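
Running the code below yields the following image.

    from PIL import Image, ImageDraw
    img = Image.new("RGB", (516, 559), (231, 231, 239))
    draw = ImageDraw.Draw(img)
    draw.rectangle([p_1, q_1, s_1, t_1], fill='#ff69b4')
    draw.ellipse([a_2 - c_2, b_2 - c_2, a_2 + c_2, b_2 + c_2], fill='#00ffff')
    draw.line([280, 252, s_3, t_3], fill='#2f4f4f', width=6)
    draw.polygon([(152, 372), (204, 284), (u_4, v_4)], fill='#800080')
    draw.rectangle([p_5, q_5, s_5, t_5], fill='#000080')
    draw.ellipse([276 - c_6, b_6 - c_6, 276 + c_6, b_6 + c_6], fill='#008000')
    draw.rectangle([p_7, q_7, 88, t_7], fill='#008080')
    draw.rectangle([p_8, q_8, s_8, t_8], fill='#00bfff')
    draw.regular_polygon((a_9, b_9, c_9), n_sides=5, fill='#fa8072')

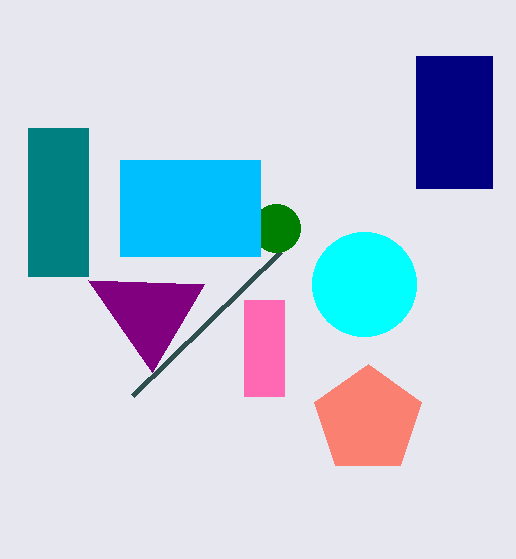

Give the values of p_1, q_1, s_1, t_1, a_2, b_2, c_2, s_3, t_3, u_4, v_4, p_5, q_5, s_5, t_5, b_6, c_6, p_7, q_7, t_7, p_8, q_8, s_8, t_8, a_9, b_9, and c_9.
p_1 = 244, q_1 = 300, s_1 = 284, t_1 = 396, a_2 = 364, b_2 = 284, c_2 = 52, s_3 = 132, t_3 = 396, u_4 = 88, v_4 = 280, p_5 = 416, q_5 = 56, s_5 = 492, t_5 = 188, b_6 = 228, c_6 = 24, p_7 = 28, q_7 = 128, t_7 = 276, p_8 = 120, q_8 = 160, s_8 = 260, t_8 = 256, a_9 = 368, b_9 = 420, c_9 = 56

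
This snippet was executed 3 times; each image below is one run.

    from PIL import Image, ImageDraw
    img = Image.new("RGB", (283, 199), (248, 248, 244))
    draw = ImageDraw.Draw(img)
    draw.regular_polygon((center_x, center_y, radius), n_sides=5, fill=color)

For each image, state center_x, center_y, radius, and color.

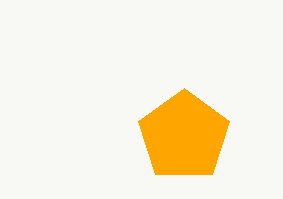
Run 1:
center_x = 184, center_y = 136, radius = 48, color = 'orange'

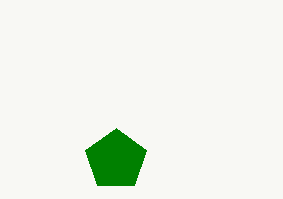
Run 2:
center_x = 116
center_y = 160
radius = 32
color = 'green'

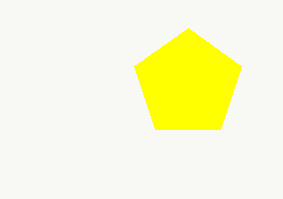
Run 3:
center_x = 188, center_y = 84, radius = 56, color = 'yellow'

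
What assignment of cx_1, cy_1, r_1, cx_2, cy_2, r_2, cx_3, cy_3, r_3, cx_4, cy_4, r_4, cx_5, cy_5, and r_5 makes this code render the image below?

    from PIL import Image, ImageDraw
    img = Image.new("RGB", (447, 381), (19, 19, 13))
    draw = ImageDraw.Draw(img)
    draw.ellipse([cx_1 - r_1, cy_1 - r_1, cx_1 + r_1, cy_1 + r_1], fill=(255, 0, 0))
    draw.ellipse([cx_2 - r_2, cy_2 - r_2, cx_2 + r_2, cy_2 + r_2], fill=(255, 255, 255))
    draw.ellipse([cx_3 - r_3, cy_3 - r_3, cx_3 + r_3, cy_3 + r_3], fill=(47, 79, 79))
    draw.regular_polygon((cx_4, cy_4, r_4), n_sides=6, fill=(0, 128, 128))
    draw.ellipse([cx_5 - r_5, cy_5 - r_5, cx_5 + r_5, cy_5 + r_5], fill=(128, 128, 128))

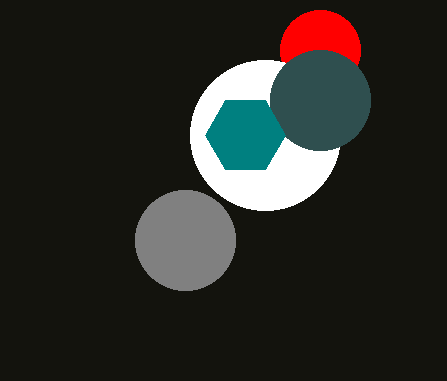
cx_1 = 320; cy_1 = 50; r_1 = 40; cx_2 = 265; cy_2 = 135; r_2 = 75; cx_3 = 320; cy_3 = 100; r_3 = 50; cx_4 = 245; cy_4 = 135; r_4 = 40; cx_5 = 185; cy_5 = 240; r_5 = 50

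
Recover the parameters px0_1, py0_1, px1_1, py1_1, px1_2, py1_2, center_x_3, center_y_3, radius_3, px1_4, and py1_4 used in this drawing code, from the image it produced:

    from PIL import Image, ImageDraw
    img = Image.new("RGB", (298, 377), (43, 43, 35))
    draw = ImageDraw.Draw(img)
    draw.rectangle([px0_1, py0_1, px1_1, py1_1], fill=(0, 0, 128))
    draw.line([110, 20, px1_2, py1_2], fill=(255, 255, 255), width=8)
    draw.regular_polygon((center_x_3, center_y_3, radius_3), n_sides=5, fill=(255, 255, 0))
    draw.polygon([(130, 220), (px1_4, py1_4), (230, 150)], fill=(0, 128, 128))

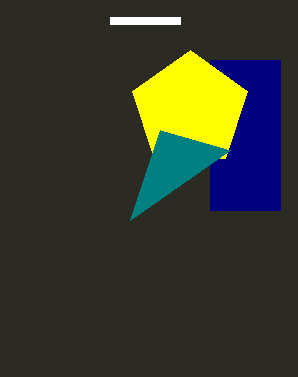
px0_1 = 210; py0_1 = 60; px1_1 = 280; py1_1 = 210; px1_2 = 180; py1_2 = 20; center_x_3 = 190; center_y_3 = 110; radius_3 = 60; px1_4 = 160; py1_4 = 130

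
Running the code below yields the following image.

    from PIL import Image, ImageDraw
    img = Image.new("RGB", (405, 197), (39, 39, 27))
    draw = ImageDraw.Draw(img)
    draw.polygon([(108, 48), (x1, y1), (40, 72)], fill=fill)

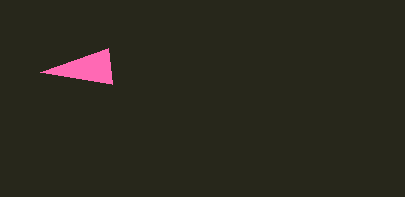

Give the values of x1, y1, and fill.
x1 = 112
y1 = 84
fill = 'hotpink'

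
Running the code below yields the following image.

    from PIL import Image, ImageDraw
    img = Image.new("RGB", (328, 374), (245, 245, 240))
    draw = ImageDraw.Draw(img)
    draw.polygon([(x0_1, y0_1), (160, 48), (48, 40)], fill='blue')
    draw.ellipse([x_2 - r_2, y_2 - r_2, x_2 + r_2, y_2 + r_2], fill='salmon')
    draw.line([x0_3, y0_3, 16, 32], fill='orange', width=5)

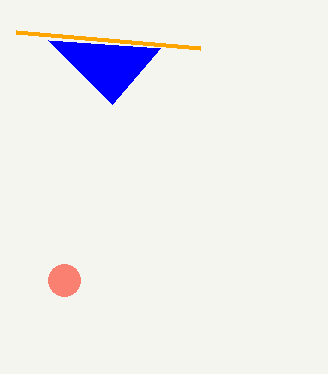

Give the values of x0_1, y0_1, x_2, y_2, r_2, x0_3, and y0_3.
x0_1 = 112, y0_1 = 104, x_2 = 64, y_2 = 280, r_2 = 16, x0_3 = 200, y0_3 = 48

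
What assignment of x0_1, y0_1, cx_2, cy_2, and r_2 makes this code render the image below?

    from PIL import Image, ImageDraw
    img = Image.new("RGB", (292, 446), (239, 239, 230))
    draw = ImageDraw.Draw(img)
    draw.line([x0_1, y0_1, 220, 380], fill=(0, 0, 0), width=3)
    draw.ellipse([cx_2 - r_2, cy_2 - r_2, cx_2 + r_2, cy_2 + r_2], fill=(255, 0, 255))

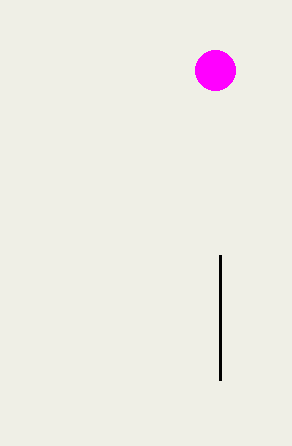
x0_1 = 220, y0_1 = 255, cx_2 = 215, cy_2 = 70, r_2 = 20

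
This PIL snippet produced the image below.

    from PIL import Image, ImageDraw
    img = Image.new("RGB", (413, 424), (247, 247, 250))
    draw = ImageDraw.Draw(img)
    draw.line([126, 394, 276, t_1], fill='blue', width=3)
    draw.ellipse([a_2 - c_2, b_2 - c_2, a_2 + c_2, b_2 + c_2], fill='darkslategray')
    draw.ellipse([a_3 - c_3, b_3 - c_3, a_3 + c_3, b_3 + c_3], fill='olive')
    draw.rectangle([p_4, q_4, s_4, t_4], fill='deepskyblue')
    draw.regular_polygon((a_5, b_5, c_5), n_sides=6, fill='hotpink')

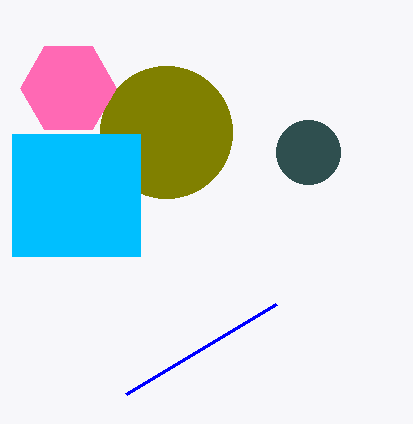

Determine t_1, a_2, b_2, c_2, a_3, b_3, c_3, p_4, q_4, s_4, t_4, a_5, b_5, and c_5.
t_1 = 304
a_2 = 308
b_2 = 152
c_2 = 32
a_3 = 166
b_3 = 132
c_3 = 66
p_4 = 12
q_4 = 134
s_4 = 140
t_4 = 256
a_5 = 68
b_5 = 88
c_5 = 48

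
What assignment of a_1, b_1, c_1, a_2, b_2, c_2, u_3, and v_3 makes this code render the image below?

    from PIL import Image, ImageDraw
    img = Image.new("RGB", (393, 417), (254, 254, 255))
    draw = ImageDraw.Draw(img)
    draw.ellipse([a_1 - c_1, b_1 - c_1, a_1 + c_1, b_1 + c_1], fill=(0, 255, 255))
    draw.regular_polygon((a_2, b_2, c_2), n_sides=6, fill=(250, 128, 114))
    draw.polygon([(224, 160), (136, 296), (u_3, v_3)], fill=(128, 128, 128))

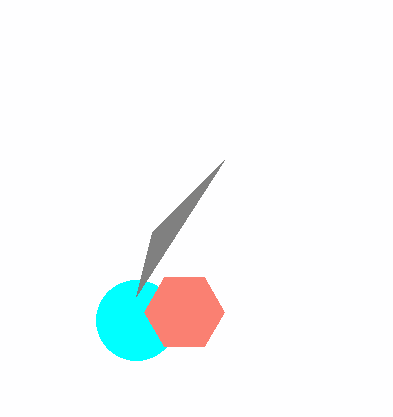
a_1 = 136
b_1 = 320
c_1 = 40
a_2 = 184
b_2 = 312
c_2 = 40
u_3 = 152
v_3 = 232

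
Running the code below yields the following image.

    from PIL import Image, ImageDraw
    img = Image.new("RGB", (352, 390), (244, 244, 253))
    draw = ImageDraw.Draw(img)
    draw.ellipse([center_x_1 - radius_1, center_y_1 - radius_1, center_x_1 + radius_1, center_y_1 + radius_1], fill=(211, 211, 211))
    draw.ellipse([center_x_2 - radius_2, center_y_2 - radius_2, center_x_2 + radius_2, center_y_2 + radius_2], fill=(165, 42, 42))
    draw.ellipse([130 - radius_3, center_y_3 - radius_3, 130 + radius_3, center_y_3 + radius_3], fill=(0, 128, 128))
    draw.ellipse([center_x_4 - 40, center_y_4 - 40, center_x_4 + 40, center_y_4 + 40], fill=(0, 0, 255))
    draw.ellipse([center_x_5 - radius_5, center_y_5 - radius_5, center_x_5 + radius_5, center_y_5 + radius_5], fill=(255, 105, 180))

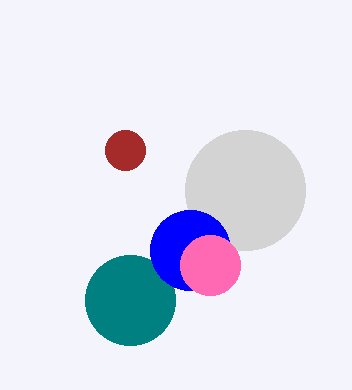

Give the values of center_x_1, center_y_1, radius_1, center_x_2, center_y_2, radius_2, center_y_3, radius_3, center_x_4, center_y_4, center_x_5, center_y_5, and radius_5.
center_x_1 = 245; center_y_1 = 190; radius_1 = 60; center_x_2 = 125; center_y_2 = 150; radius_2 = 20; center_y_3 = 300; radius_3 = 45; center_x_4 = 190; center_y_4 = 250; center_x_5 = 210; center_y_5 = 265; radius_5 = 30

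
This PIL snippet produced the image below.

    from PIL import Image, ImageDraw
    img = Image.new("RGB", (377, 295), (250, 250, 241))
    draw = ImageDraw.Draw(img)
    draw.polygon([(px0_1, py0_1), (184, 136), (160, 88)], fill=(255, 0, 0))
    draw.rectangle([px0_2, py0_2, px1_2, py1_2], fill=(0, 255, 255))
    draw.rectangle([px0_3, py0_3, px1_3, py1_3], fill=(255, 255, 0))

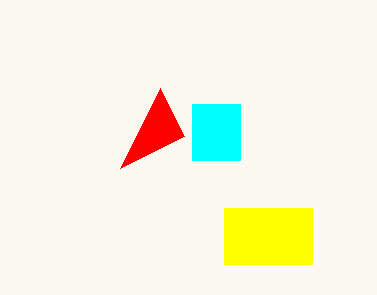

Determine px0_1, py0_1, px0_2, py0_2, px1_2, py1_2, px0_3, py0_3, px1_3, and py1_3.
px0_1 = 120; py0_1 = 168; px0_2 = 192; py0_2 = 104; px1_2 = 240; py1_2 = 160; px0_3 = 224; py0_3 = 208; px1_3 = 312; py1_3 = 264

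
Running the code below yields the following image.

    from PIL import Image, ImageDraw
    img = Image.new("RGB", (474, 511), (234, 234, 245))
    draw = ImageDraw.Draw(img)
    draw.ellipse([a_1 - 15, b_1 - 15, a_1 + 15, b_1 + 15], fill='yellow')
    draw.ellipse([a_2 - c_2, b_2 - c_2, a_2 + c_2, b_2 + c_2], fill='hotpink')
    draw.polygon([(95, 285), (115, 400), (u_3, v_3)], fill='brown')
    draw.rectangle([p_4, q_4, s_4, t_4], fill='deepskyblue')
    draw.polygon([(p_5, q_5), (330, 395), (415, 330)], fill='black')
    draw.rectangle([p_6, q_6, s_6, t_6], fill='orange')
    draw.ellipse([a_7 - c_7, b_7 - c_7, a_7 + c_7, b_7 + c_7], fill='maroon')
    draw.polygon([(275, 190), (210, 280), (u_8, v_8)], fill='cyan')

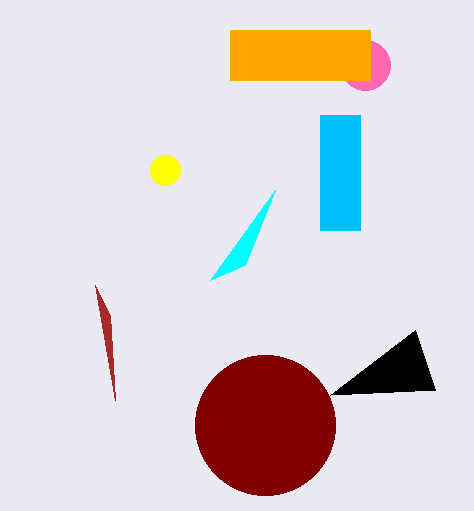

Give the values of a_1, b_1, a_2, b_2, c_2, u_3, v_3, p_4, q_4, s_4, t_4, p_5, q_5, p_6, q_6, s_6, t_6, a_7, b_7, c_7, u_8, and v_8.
a_1 = 165
b_1 = 170
a_2 = 365
b_2 = 65
c_2 = 25
u_3 = 110
v_3 = 315
p_4 = 320
q_4 = 115
s_4 = 360
t_4 = 230
p_5 = 435
q_5 = 390
p_6 = 230
q_6 = 30
s_6 = 370
t_6 = 80
a_7 = 265
b_7 = 425
c_7 = 70
u_8 = 245
v_8 = 265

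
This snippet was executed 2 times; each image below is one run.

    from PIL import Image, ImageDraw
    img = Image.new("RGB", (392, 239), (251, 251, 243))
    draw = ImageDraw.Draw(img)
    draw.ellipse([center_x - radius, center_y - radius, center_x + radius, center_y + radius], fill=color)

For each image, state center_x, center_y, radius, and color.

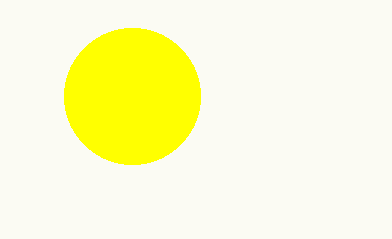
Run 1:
center_x = 132; center_y = 96; radius = 68; color = 'yellow'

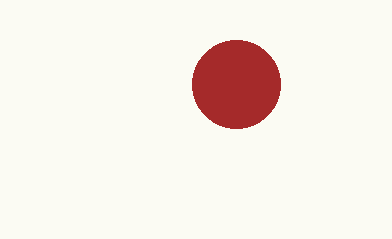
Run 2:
center_x = 236, center_y = 84, radius = 44, color = 'brown'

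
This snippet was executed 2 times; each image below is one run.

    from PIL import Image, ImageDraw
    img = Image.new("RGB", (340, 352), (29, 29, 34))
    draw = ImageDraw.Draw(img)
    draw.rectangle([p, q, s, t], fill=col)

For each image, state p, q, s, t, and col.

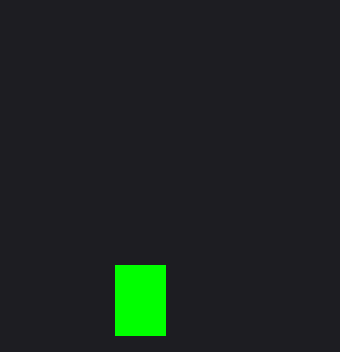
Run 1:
p = 115
q = 265
s = 165
t = 335
col = 'lime'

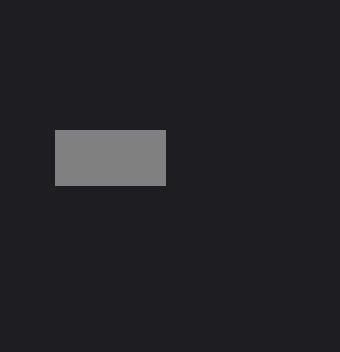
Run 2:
p = 55, q = 130, s = 165, t = 185, col = 'gray'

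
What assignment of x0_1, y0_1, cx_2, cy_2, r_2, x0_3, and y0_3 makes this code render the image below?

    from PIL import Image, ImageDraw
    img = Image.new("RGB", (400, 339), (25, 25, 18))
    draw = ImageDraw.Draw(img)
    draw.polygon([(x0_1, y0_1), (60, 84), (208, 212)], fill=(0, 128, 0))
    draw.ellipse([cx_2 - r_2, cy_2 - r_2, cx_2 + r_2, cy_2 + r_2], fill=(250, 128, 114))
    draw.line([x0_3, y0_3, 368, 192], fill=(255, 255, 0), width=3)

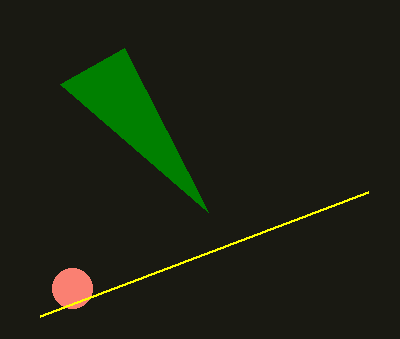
x0_1 = 124; y0_1 = 48; cx_2 = 72; cy_2 = 288; r_2 = 20; x0_3 = 40; y0_3 = 316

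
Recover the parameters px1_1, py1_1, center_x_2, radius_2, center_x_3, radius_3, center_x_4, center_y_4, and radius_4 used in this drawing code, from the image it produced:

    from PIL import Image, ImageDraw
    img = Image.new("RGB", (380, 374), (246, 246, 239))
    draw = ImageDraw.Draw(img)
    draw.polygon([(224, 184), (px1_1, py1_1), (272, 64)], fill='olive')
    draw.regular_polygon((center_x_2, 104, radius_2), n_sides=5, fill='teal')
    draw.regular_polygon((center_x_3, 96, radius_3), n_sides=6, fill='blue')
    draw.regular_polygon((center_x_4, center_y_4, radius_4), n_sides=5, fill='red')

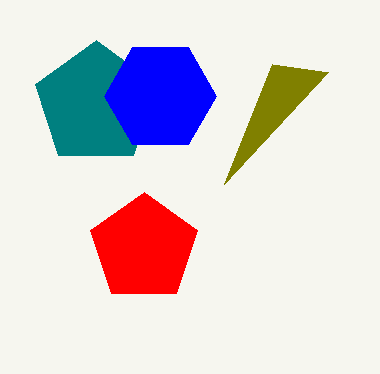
px1_1 = 328; py1_1 = 72; center_x_2 = 96; radius_2 = 64; center_x_3 = 160; radius_3 = 56; center_x_4 = 144; center_y_4 = 248; radius_4 = 56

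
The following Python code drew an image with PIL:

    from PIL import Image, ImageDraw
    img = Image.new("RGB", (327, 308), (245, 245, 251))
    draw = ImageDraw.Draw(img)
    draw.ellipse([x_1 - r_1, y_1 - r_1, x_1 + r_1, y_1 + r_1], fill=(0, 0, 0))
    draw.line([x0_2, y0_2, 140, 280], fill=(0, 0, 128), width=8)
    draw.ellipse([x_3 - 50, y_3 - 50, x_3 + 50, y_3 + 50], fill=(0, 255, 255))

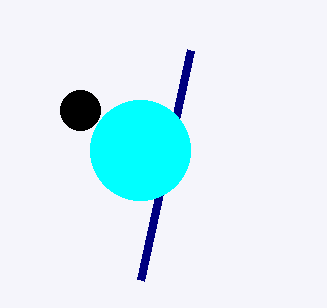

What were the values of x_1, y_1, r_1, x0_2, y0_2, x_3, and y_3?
x_1 = 80
y_1 = 110
r_1 = 20
x0_2 = 190
y0_2 = 50
x_3 = 140
y_3 = 150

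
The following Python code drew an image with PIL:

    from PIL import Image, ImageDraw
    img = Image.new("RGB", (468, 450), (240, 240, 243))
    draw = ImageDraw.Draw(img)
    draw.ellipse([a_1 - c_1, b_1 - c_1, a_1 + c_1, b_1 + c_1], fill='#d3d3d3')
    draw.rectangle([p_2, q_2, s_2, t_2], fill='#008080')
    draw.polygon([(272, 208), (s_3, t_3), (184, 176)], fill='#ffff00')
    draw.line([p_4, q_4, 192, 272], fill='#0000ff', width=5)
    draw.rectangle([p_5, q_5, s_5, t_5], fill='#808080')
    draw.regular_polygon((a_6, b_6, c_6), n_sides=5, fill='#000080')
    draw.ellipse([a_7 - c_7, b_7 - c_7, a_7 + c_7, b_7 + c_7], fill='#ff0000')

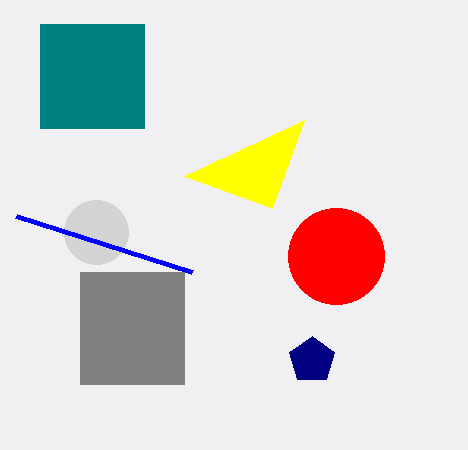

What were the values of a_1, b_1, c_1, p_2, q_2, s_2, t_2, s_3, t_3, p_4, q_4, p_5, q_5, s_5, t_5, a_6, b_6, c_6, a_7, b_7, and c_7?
a_1 = 96
b_1 = 232
c_1 = 32
p_2 = 40
q_2 = 24
s_2 = 144
t_2 = 128
s_3 = 304
t_3 = 120
p_4 = 16
q_4 = 216
p_5 = 80
q_5 = 272
s_5 = 184
t_5 = 384
a_6 = 312
b_6 = 360
c_6 = 24
a_7 = 336
b_7 = 256
c_7 = 48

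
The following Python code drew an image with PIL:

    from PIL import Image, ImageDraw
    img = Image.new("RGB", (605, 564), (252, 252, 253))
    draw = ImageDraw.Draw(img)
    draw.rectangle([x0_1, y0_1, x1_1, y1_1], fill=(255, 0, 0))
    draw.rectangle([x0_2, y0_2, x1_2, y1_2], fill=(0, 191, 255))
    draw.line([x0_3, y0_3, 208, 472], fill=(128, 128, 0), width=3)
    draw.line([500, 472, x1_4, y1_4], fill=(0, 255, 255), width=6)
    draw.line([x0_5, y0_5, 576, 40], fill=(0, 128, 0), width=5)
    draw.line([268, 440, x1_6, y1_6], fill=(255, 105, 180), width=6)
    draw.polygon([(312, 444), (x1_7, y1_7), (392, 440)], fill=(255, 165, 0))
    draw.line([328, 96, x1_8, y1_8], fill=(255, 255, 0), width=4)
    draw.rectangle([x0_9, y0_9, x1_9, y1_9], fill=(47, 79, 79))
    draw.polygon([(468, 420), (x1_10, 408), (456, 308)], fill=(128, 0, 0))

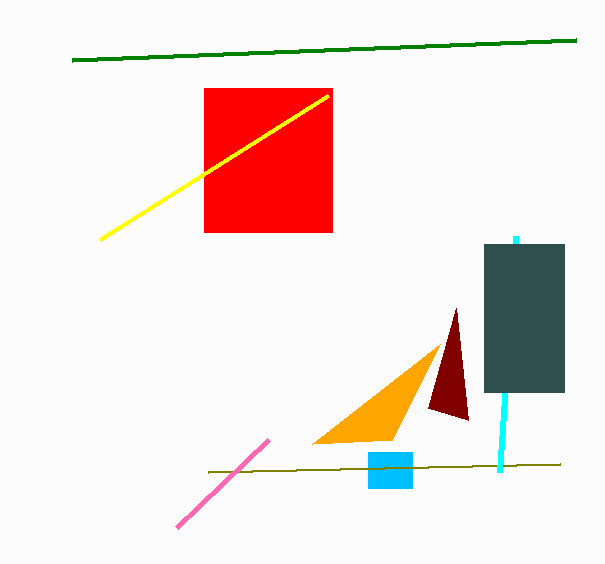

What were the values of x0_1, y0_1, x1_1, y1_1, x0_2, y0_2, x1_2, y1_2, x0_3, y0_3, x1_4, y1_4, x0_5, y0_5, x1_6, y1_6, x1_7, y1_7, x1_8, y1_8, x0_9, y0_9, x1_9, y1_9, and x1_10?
x0_1 = 204
y0_1 = 88
x1_1 = 332
y1_1 = 232
x0_2 = 368
y0_2 = 452
x1_2 = 412
y1_2 = 488
x0_3 = 560
y0_3 = 464
x1_4 = 516
y1_4 = 236
x0_5 = 72
y0_5 = 60
x1_6 = 176
y1_6 = 528
x1_7 = 440
y1_7 = 344
x1_8 = 100
y1_8 = 240
x0_9 = 484
y0_9 = 244
x1_9 = 564
y1_9 = 392
x1_10 = 428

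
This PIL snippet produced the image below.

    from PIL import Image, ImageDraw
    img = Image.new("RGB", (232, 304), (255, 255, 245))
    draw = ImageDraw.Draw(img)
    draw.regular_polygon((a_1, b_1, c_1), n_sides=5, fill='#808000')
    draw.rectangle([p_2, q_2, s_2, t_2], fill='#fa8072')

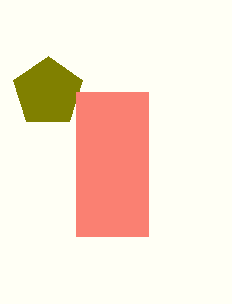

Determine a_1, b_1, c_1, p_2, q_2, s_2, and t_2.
a_1 = 48, b_1 = 92, c_1 = 36, p_2 = 76, q_2 = 92, s_2 = 148, t_2 = 236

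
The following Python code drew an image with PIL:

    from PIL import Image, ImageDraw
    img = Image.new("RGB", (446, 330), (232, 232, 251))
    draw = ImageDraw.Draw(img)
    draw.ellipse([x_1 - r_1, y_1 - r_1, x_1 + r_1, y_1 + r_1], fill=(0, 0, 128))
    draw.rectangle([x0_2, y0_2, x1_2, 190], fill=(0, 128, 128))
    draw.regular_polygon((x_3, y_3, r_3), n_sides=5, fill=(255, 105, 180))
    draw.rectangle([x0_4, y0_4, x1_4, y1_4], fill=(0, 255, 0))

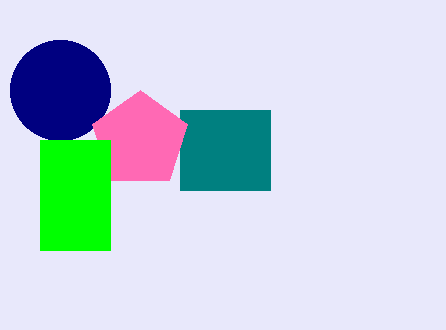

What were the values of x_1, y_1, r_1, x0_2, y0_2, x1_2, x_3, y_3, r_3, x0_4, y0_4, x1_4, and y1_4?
x_1 = 60; y_1 = 90; r_1 = 50; x0_2 = 180; y0_2 = 110; x1_2 = 270; x_3 = 140; y_3 = 140; r_3 = 50; x0_4 = 40; y0_4 = 140; x1_4 = 110; y1_4 = 250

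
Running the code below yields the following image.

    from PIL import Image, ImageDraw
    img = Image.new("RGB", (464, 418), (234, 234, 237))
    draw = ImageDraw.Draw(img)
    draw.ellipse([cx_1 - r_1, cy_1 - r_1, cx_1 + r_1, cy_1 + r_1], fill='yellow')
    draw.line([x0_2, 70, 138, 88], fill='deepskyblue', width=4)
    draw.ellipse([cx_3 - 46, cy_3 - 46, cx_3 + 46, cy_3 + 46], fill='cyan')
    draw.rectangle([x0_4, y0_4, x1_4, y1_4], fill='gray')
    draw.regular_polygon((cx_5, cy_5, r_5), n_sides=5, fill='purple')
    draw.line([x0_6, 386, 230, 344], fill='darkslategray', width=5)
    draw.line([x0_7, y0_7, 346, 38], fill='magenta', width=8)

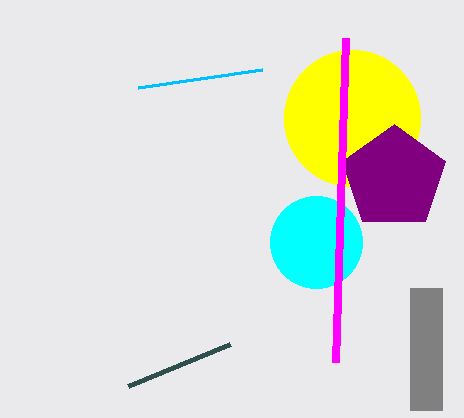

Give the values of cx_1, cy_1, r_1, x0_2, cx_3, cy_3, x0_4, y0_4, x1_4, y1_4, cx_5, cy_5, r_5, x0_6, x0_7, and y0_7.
cx_1 = 352, cy_1 = 118, r_1 = 68, x0_2 = 262, cx_3 = 316, cy_3 = 242, x0_4 = 410, y0_4 = 288, x1_4 = 442, y1_4 = 410, cx_5 = 394, cy_5 = 178, r_5 = 54, x0_6 = 128, x0_7 = 336, y0_7 = 362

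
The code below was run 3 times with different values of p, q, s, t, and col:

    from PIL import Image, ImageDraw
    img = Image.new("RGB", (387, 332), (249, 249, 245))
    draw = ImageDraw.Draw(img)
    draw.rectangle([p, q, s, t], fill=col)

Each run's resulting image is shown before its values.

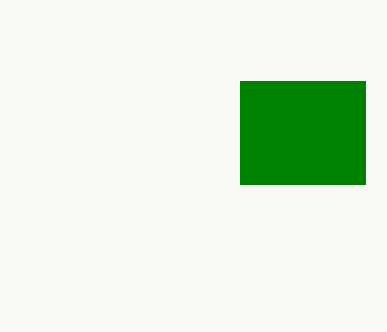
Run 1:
p = 240
q = 81
s = 365
t = 184
col = 'green'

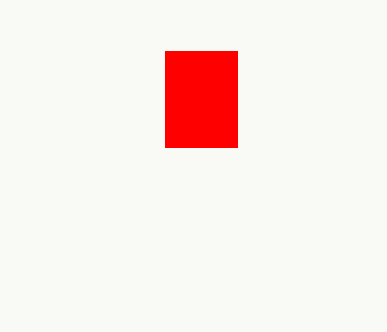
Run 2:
p = 165; q = 51; s = 237; t = 147; col = 'red'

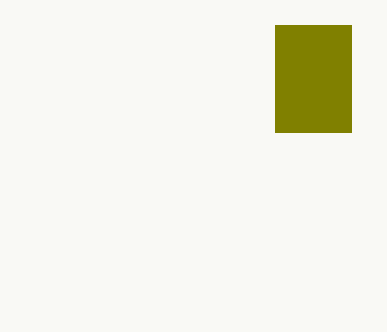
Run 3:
p = 275, q = 25, s = 351, t = 132, col = 'olive'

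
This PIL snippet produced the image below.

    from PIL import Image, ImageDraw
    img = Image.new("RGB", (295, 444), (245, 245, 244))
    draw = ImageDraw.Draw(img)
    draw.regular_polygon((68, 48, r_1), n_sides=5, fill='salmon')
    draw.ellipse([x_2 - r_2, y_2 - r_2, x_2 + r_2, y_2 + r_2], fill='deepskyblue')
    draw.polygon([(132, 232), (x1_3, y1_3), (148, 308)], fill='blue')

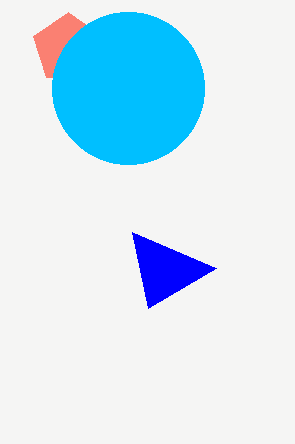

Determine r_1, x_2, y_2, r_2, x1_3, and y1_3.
r_1 = 36; x_2 = 128; y_2 = 88; r_2 = 76; x1_3 = 216; y1_3 = 268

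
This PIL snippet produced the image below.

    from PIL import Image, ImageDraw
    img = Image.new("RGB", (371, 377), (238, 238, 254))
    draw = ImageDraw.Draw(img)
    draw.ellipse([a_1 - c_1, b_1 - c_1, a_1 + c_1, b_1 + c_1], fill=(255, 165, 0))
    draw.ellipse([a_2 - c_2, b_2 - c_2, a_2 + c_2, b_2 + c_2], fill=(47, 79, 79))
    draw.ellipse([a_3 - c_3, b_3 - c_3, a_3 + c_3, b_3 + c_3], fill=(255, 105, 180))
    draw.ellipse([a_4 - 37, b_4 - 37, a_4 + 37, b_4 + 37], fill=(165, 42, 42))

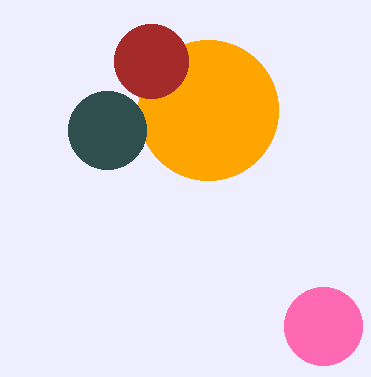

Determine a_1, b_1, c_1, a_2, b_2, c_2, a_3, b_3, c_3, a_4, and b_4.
a_1 = 208; b_1 = 110; c_1 = 70; a_2 = 107; b_2 = 130; c_2 = 39; a_3 = 323; b_3 = 326; c_3 = 39; a_4 = 151; b_4 = 61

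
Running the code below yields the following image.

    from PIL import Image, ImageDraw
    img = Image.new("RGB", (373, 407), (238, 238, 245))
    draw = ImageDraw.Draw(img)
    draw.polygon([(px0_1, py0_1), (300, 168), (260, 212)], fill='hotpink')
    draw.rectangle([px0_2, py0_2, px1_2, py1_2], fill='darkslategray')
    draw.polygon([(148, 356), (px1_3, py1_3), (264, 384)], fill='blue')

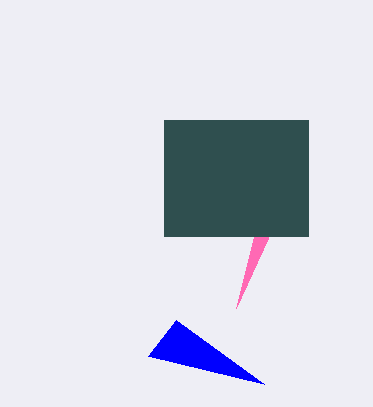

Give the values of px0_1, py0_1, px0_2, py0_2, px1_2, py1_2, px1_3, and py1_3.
px0_1 = 236; py0_1 = 308; px0_2 = 164; py0_2 = 120; px1_2 = 308; py1_2 = 236; px1_3 = 176; py1_3 = 320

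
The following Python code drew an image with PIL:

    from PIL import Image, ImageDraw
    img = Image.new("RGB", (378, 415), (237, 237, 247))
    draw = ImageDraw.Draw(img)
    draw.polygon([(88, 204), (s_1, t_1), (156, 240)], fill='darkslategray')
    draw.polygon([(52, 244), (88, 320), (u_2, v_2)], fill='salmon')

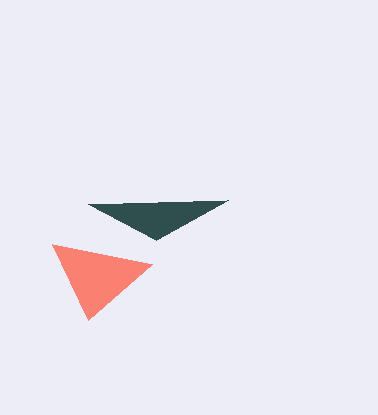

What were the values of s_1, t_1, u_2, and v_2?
s_1 = 228
t_1 = 200
u_2 = 152
v_2 = 264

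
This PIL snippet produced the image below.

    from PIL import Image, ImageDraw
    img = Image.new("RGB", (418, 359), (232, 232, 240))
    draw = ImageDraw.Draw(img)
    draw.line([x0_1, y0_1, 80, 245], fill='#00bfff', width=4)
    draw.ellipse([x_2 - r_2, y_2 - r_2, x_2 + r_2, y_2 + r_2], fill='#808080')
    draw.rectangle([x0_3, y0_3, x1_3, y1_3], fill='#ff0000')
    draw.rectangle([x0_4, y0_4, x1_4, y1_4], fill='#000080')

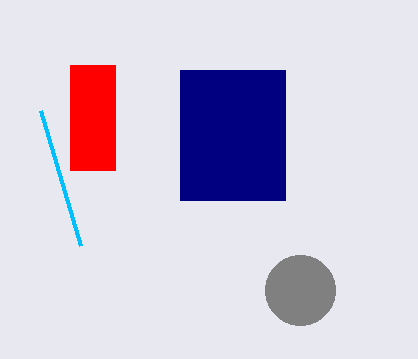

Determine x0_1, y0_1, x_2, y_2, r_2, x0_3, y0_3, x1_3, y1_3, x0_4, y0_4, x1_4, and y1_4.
x0_1 = 40; y0_1 = 110; x_2 = 300; y_2 = 290; r_2 = 35; x0_3 = 70; y0_3 = 65; x1_3 = 115; y1_3 = 170; x0_4 = 180; y0_4 = 70; x1_4 = 285; y1_4 = 200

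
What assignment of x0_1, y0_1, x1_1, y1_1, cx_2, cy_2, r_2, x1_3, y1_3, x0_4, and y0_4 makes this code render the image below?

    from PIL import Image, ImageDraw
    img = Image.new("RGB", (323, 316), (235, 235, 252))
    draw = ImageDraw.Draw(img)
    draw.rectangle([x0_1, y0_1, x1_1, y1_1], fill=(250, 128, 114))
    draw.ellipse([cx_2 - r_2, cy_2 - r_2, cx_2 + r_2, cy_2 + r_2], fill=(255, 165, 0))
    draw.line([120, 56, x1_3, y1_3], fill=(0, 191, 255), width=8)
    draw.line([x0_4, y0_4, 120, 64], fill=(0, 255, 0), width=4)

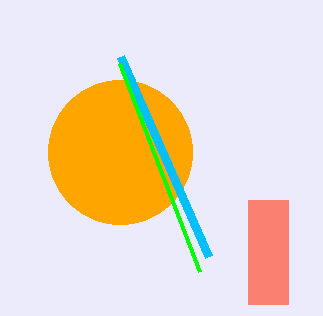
x0_1 = 248; y0_1 = 200; x1_1 = 288; y1_1 = 304; cx_2 = 120; cy_2 = 152; r_2 = 72; x1_3 = 208; y1_3 = 256; x0_4 = 200; y0_4 = 272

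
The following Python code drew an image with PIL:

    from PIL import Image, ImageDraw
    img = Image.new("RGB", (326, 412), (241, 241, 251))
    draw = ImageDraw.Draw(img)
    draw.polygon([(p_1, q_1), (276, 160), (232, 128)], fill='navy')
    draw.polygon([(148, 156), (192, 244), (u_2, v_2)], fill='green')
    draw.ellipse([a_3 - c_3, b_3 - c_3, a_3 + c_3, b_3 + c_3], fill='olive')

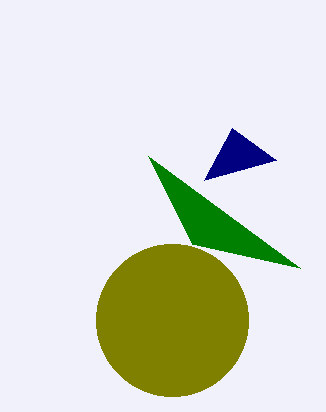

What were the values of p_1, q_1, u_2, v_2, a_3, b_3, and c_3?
p_1 = 204, q_1 = 180, u_2 = 300, v_2 = 268, a_3 = 172, b_3 = 320, c_3 = 76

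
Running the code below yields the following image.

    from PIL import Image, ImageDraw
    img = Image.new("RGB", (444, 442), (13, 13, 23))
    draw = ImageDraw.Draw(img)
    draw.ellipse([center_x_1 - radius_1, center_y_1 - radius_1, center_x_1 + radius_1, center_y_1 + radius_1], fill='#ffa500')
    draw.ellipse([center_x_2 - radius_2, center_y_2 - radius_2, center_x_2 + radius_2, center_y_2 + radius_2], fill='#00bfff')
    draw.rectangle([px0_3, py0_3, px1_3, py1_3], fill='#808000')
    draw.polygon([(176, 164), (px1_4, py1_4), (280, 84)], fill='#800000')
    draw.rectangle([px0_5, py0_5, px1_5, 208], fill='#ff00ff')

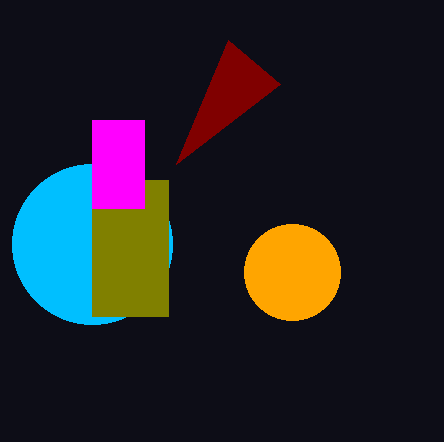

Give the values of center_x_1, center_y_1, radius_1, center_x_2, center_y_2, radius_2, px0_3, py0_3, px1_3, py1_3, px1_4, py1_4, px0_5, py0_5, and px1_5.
center_x_1 = 292, center_y_1 = 272, radius_1 = 48, center_x_2 = 92, center_y_2 = 244, radius_2 = 80, px0_3 = 92, py0_3 = 180, px1_3 = 168, py1_3 = 316, px1_4 = 228, py1_4 = 40, px0_5 = 92, py0_5 = 120, px1_5 = 144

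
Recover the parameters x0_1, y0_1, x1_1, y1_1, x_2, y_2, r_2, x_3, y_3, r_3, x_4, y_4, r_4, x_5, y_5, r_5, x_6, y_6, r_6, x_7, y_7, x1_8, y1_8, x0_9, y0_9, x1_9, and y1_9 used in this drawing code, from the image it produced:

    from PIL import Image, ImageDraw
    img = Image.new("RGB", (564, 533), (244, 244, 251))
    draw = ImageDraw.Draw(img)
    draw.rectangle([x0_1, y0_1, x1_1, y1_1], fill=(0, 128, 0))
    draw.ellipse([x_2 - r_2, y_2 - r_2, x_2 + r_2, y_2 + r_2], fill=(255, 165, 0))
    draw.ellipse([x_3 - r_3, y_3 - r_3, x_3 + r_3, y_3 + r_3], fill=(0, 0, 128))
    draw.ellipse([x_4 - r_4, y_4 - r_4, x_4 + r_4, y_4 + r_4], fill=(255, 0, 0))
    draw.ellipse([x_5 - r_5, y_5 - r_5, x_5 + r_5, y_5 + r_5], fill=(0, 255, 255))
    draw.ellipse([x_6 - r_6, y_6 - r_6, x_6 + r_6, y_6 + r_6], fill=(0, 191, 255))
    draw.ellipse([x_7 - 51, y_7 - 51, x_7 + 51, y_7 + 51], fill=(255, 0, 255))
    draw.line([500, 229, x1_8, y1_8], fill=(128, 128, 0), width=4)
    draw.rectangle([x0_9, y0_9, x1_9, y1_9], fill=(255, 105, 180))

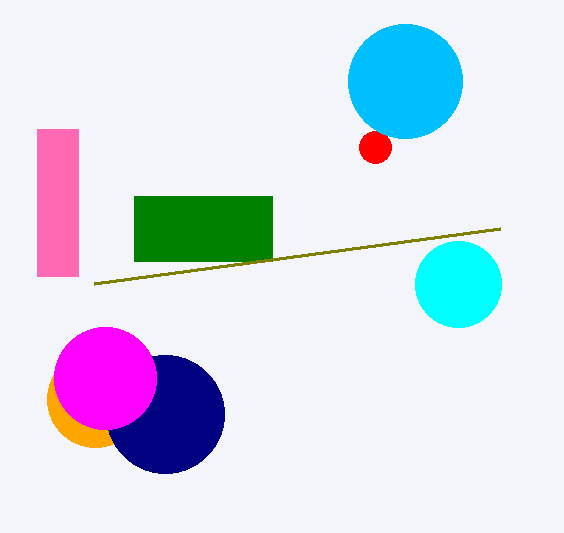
x0_1 = 134; y0_1 = 196; x1_1 = 272; y1_1 = 261; x_2 = 95; y_2 = 399; r_2 = 48; x_3 = 165; y_3 = 414; r_3 = 59; x_4 = 375; y_4 = 147; r_4 = 16; x_5 = 458; y_5 = 284; r_5 = 43; x_6 = 405; y_6 = 81; r_6 = 57; x_7 = 105; y_7 = 378; x1_8 = 94; y1_8 = 284; x0_9 = 37; y0_9 = 129; x1_9 = 78; y1_9 = 276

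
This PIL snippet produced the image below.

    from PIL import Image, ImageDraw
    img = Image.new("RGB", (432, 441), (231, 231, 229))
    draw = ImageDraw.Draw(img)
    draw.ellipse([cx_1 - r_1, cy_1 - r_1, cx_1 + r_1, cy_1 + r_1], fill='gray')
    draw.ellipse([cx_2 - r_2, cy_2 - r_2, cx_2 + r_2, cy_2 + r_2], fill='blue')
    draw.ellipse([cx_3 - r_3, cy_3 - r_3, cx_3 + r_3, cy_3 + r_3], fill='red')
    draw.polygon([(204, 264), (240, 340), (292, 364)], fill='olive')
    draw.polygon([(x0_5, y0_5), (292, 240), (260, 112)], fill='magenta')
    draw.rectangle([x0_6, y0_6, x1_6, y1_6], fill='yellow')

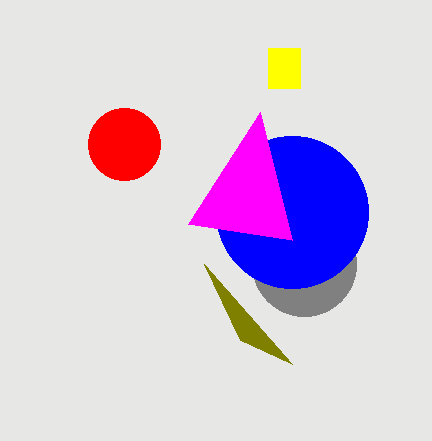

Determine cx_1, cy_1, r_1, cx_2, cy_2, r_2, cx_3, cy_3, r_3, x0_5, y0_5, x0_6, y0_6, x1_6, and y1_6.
cx_1 = 304, cy_1 = 264, r_1 = 52, cx_2 = 292, cy_2 = 212, r_2 = 76, cx_3 = 124, cy_3 = 144, r_3 = 36, x0_5 = 188, y0_5 = 224, x0_6 = 268, y0_6 = 48, x1_6 = 300, y1_6 = 88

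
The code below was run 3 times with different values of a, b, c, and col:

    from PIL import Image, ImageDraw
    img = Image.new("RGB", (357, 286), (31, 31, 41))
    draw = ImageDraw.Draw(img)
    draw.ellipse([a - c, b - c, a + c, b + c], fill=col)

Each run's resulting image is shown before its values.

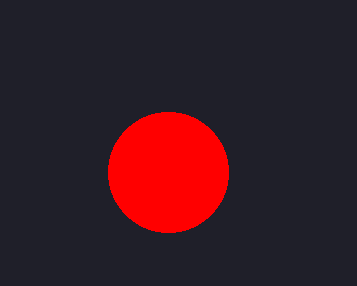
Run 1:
a = 168, b = 172, c = 60, col = 'red'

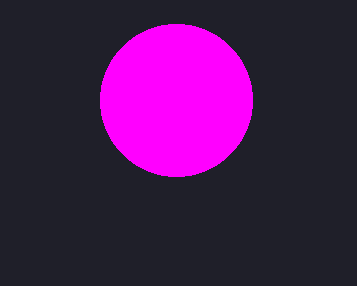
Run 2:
a = 176, b = 100, c = 76, col = 'magenta'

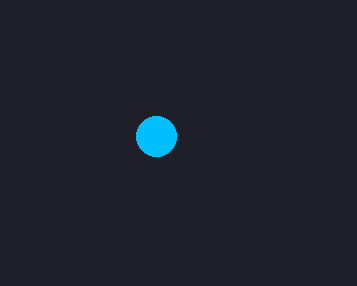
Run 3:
a = 156
b = 136
c = 20
col = 'deepskyblue'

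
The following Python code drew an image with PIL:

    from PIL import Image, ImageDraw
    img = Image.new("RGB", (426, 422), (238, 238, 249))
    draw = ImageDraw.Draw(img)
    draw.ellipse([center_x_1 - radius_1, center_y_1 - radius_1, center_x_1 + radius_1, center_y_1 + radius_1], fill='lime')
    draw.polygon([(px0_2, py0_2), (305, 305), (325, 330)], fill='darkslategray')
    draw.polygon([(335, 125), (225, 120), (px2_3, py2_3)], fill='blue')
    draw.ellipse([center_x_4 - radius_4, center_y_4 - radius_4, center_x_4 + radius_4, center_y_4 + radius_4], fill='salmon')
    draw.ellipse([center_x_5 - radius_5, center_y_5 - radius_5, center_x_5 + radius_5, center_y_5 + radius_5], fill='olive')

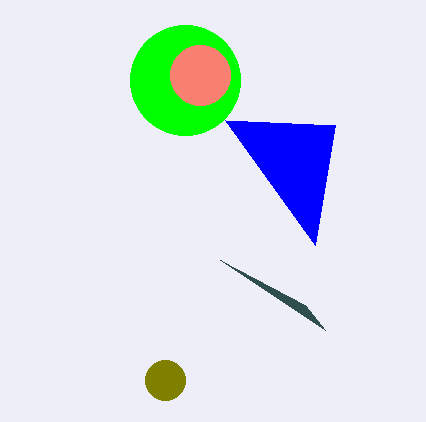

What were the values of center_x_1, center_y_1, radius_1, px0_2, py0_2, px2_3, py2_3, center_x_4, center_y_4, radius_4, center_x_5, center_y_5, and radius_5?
center_x_1 = 185; center_y_1 = 80; radius_1 = 55; px0_2 = 220; py0_2 = 260; px2_3 = 315; py2_3 = 245; center_x_4 = 200; center_y_4 = 75; radius_4 = 30; center_x_5 = 165; center_y_5 = 380; radius_5 = 20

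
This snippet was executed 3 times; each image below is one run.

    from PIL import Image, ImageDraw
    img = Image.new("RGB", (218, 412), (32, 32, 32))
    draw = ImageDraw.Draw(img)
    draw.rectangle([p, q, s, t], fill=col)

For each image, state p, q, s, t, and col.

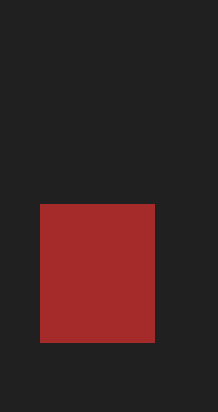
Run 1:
p = 40; q = 204; s = 154; t = 342; col = 'brown'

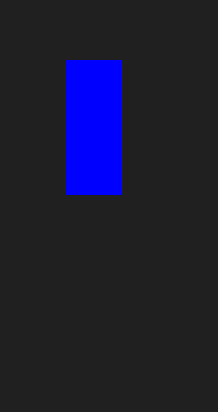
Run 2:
p = 66; q = 60; s = 120; t = 194; col = 'blue'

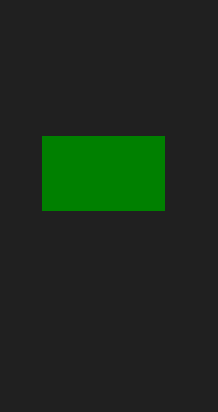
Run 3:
p = 42, q = 136, s = 164, t = 210, col = 'green'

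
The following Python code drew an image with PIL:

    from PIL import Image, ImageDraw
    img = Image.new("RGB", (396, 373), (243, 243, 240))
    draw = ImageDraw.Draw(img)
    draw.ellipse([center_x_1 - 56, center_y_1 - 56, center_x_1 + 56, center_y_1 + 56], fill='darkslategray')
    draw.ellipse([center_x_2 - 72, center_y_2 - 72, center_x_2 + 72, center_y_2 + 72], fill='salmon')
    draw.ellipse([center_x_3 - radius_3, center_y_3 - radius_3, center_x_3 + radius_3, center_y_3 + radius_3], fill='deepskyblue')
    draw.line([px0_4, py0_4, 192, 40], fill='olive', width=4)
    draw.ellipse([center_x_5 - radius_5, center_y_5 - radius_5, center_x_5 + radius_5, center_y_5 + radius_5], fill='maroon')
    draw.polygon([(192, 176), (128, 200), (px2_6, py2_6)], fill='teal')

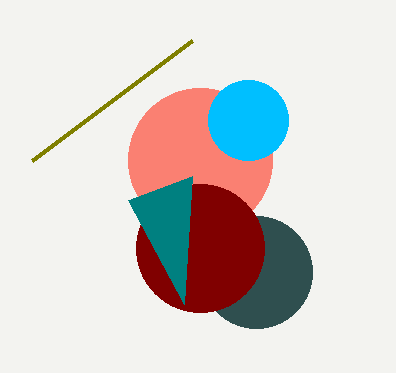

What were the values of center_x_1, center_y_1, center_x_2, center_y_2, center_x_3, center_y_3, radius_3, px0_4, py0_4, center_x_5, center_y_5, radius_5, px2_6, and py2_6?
center_x_1 = 256
center_y_1 = 272
center_x_2 = 200
center_y_2 = 160
center_x_3 = 248
center_y_3 = 120
radius_3 = 40
px0_4 = 32
py0_4 = 160
center_x_5 = 200
center_y_5 = 248
radius_5 = 64
px2_6 = 184
py2_6 = 304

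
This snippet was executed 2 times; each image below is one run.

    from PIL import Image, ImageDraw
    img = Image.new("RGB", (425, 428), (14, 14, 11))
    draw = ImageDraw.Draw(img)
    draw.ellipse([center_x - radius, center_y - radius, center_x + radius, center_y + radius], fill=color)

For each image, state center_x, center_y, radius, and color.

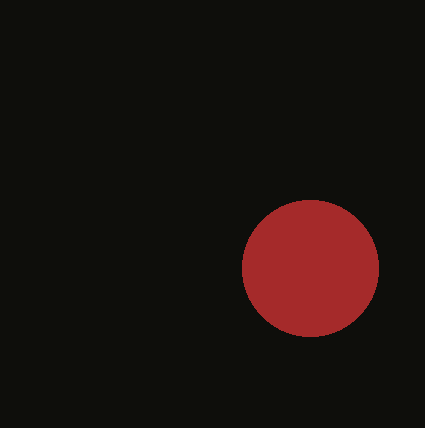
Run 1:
center_x = 310
center_y = 268
radius = 68
color = 'brown'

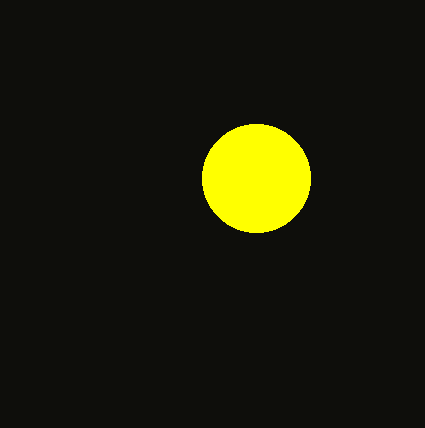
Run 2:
center_x = 256, center_y = 178, radius = 54, color = 'yellow'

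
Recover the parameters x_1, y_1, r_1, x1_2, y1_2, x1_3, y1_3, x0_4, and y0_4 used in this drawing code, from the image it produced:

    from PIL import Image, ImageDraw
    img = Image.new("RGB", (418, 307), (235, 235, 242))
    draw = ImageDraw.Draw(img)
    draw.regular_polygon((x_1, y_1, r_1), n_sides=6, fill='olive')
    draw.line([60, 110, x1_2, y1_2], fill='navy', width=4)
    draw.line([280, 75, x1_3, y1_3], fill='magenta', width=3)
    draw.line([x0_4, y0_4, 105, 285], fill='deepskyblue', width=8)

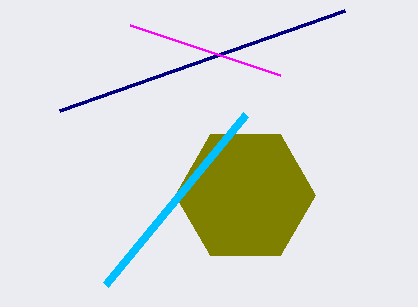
x_1 = 245; y_1 = 195; r_1 = 70; x1_2 = 345; y1_2 = 10; x1_3 = 130; y1_3 = 25; x0_4 = 245; y0_4 = 115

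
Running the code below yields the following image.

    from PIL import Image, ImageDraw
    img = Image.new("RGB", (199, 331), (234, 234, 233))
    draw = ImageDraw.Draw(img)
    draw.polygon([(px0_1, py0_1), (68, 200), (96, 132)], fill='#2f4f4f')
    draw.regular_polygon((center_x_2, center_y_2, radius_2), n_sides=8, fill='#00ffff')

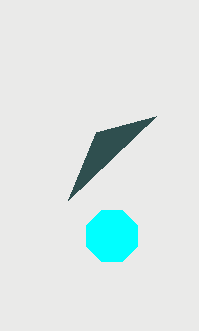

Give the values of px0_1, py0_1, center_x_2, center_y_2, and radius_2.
px0_1 = 156, py0_1 = 116, center_x_2 = 112, center_y_2 = 236, radius_2 = 28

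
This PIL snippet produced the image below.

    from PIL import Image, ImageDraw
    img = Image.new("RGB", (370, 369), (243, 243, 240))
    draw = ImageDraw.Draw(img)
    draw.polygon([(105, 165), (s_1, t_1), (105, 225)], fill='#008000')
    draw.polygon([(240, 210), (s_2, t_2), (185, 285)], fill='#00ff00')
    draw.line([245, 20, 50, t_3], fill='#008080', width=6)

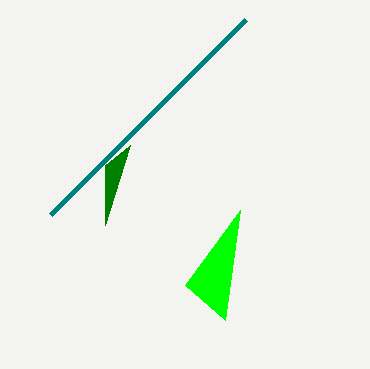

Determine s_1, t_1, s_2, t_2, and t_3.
s_1 = 130; t_1 = 145; s_2 = 225; t_2 = 320; t_3 = 215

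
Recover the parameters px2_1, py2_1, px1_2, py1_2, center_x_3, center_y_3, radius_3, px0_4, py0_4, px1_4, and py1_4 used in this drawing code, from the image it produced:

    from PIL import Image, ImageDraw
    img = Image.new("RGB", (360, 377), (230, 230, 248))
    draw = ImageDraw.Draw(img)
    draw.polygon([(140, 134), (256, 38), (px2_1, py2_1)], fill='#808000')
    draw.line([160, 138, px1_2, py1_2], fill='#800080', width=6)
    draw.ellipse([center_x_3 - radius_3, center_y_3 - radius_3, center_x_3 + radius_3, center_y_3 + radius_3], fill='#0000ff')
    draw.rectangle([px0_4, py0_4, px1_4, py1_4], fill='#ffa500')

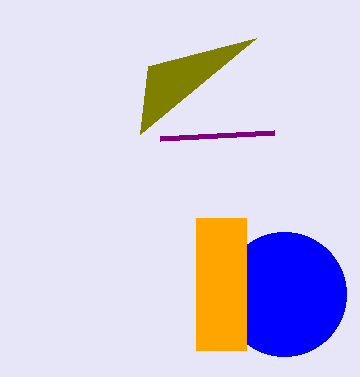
px2_1 = 148, py2_1 = 66, px1_2 = 274, py1_2 = 132, center_x_3 = 284, center_y_3 = 294, radius_3 = 62, px0_4 = 196, py0_4 = 218, px1_4 = 246, py1_4 = 350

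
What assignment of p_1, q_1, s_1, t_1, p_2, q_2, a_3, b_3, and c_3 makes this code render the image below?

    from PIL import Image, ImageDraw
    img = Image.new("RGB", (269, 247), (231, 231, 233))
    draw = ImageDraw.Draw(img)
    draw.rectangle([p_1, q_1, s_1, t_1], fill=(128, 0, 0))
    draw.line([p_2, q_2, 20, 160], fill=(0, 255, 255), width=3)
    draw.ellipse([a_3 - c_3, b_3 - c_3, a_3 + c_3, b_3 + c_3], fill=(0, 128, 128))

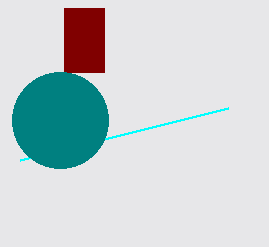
p_1 = 64, q_1 = 8, s_1 = 104, t_1 = 72, p_2 = 228, q_2 = 108, a_3 = 60, b_3 = 120, c_3 = 48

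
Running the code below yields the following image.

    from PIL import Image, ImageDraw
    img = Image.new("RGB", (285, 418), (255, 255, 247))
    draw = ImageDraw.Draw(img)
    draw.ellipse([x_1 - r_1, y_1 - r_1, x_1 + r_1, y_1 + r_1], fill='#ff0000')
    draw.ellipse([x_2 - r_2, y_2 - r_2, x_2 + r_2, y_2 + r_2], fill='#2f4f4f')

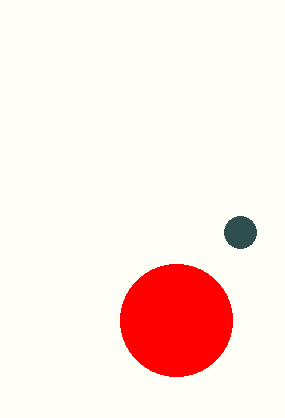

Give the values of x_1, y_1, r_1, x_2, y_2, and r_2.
x_1 = 176
y_1 = 320
r_1 = 56
x_2 = 240
y_2 = 232
r_2 = 16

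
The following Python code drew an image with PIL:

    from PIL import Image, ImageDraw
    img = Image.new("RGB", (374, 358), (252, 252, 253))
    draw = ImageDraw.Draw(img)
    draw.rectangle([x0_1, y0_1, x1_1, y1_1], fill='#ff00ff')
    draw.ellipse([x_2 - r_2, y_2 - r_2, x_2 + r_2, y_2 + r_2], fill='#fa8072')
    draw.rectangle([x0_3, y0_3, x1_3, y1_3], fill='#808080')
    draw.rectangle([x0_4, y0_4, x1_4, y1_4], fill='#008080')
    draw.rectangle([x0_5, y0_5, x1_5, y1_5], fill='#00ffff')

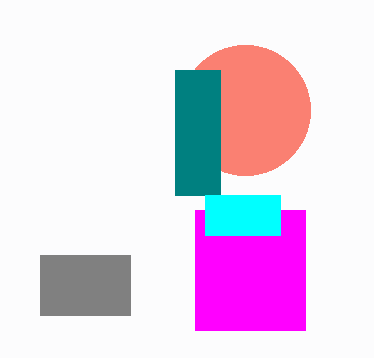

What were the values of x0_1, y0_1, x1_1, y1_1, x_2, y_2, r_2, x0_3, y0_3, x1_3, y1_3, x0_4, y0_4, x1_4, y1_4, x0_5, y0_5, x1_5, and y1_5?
x0_1 = 195; y0_1 = 210; x1_1 = 305; y1_1 = 330; x_2 = 245; y_2 = 110; r_2 = 65; x0_3 = 40; y0_3 = 255; x1_3 = 130; y1_3 = 315; x0_4 = 175; y0_4 = 70; x1_4 = 220; y1_4 = 195; x0_5 = 205; y0_5 = 195; x1_5 = 280; y1_5 = 235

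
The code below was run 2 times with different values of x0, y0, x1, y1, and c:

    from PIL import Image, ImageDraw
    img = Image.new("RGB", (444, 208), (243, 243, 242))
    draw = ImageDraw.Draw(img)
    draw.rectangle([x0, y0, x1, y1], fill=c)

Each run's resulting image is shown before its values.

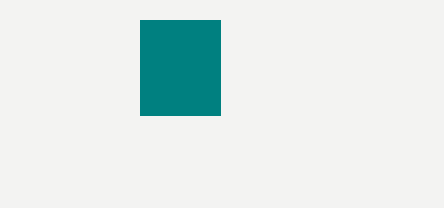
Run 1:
x0 = 140, y0 = 20, x1 = 220, y1 = 115, c = 'teal'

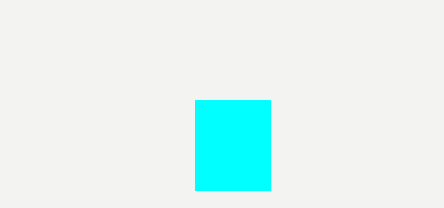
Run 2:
x0 = 195, y0 = 100, x1 = 270, y1 = 190, c = 'cyan'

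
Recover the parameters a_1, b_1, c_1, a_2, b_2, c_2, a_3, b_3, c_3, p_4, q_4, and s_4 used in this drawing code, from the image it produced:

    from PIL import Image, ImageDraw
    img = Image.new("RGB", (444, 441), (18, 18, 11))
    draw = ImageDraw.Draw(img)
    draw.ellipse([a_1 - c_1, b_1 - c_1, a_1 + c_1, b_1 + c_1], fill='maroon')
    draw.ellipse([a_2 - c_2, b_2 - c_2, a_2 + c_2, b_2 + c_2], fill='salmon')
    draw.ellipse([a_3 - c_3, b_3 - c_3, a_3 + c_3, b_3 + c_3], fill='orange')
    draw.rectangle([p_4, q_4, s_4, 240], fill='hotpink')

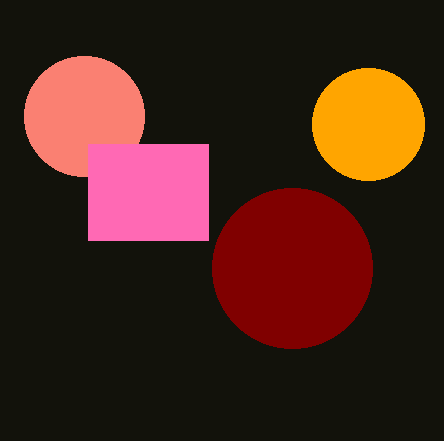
a_1 = 292, b_1 = 268, c_1 = 80, a_2 = 84, b_2 = 116, c_2 = 60, a_3 = 368, b_3 = 124, c_3 = 56, p_4 = 88, q_4 = 144, s_4 = 208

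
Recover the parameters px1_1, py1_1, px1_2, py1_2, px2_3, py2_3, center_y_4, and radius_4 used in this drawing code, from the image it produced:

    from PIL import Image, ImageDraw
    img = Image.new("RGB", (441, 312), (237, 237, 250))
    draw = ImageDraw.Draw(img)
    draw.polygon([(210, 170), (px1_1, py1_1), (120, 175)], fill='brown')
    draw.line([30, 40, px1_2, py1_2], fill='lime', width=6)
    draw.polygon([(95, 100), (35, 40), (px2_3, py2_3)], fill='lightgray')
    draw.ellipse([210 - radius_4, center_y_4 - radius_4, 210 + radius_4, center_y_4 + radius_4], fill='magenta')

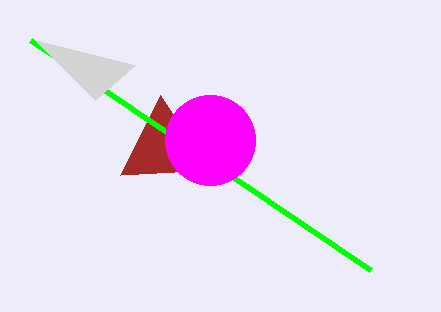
px1_1 = 160, py1_1 = 95, px1_2 = 370, py1_2 = 270, px2_3 = 135, py2_3 = 65, center_y_4 = 140, radius_4 = 45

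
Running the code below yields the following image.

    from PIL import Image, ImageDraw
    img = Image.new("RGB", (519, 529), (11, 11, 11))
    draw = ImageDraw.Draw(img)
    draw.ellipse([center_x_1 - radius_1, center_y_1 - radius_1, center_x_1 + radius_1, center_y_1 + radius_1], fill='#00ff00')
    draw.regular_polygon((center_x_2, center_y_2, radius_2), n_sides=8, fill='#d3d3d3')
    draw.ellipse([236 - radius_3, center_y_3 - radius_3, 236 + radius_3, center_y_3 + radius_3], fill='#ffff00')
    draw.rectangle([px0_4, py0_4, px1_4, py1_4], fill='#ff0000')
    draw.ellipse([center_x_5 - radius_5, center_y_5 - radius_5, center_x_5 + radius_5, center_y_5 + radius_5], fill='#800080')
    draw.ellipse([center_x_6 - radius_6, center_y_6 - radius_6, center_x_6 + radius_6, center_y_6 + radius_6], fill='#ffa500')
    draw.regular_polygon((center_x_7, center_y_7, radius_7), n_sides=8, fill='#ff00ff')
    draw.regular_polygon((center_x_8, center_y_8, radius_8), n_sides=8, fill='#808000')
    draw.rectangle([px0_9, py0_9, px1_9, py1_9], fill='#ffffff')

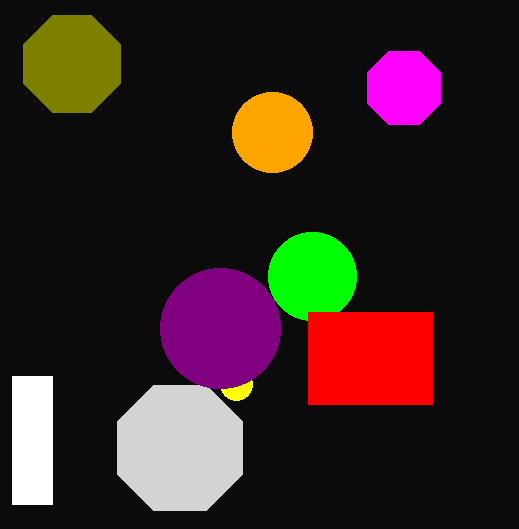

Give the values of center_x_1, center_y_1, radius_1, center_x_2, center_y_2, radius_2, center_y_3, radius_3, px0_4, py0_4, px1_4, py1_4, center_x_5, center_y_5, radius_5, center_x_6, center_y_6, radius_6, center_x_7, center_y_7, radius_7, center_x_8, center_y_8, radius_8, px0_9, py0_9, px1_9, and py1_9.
center_x_1 = 312, center_y_1 = 276, radius_1 = 44, center_x_2 = 180, center_y_2 = 448, radius_2 = 68, center_y_3 = 384, radius_3 = 16, px0_4 = 308, py0_4 = 312, px1_4 = 432, py1_4 = 404, center_x_5 = 220, center_y_5 = 328, radius_5 = 60, center_x_6 = 272, center_y_6 = 132, radius_6 = 40, center_x_7 = 404, center_y_7 = 88, radius_7 = 40, center_x_8 = 72, center_y_8 = 64, radius_8 = 52, px0_9 = 12, py0_9 = 376, px1_9 = 52, py1_9 = 504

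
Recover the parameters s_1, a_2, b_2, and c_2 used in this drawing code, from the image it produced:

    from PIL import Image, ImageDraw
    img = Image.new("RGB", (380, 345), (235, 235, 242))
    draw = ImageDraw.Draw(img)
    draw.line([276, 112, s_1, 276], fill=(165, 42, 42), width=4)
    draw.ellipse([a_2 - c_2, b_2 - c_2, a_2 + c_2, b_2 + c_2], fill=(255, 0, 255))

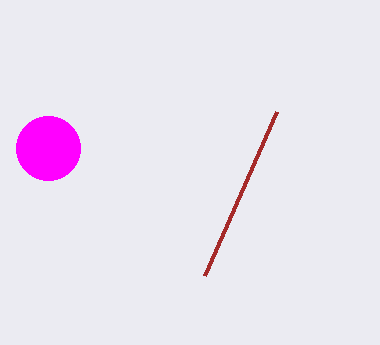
s_1 = 204
a_2 = 48
b_2 = 148
c_2 = 32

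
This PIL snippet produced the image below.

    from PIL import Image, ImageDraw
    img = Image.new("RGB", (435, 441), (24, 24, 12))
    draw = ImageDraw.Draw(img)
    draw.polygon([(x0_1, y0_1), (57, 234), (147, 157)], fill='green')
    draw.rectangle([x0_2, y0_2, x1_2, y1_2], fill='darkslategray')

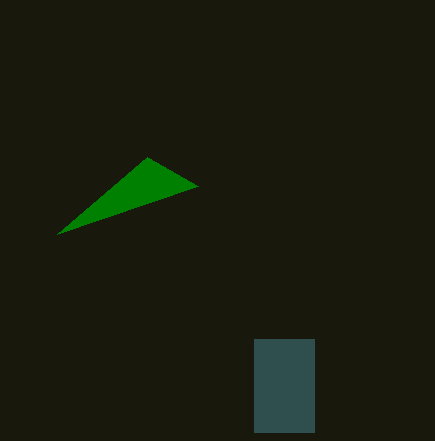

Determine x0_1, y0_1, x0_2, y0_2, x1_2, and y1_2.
x0_1 = 198
y0_1 = 186
x0_2 = 254
y0_2 = 339
x1_2 = 314
y1_2 = 432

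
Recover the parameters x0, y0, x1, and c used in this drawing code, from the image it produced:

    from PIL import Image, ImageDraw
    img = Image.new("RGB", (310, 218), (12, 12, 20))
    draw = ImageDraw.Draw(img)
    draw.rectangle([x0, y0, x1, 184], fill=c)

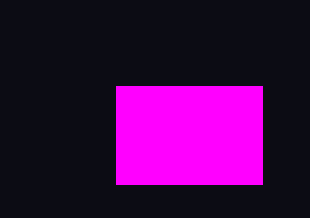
x0 = 116, y0 = 86, x1 = 262, c = 'magenta'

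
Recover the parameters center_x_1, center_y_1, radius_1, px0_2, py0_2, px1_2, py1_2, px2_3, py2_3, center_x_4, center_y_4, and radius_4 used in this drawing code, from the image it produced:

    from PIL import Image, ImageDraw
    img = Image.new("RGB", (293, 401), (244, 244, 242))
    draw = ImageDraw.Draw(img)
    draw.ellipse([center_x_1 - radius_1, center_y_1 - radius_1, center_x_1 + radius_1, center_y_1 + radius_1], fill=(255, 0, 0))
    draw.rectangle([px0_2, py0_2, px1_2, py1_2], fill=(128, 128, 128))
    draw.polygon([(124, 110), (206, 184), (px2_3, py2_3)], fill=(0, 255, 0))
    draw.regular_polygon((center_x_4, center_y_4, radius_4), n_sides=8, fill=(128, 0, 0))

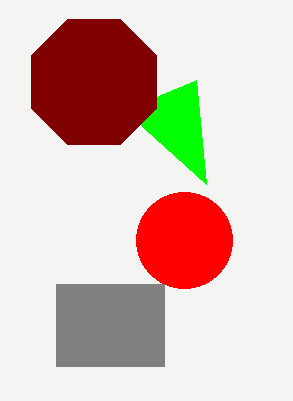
center_x_1 = 184, center_y_1 = 240, radius_1 = 48, px0_2 = 56, py0_2 = 284, px1_2 = 164, py1_2 = 366, px2_3 = 196, py2_3 = 80, center_x_4 = 94, center_y_4 = 82, radius_4 = 68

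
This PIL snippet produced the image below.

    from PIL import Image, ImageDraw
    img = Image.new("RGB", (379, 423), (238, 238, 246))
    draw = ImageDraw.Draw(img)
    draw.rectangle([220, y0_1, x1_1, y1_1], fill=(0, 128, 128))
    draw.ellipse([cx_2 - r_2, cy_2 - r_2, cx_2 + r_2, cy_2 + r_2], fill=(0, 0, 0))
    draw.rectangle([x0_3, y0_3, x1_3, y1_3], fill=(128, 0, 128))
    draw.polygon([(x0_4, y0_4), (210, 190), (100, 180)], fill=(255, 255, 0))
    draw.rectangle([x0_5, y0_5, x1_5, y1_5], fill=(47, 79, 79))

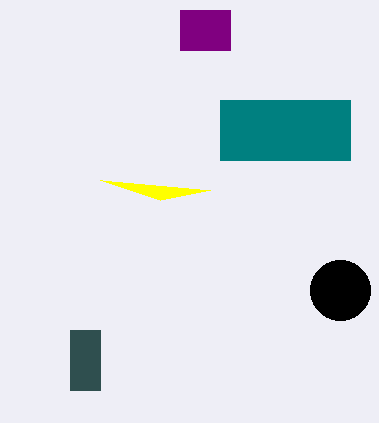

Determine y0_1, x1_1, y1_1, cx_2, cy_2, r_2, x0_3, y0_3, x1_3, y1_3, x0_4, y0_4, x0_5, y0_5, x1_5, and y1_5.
y0_1 = 100, x1_1 = 350, y1_1 = 160, cx_2 = 340, cy_2 = 290, r_2 = 30, x0_3 = 180, y0_3 = 10, x1_3 = 230, y1_3 = 50, x0_4 = 160, y0_4 = 200, x0_5 = 70, y0_5 = 330, x1_5 = 100, y1_5 = 390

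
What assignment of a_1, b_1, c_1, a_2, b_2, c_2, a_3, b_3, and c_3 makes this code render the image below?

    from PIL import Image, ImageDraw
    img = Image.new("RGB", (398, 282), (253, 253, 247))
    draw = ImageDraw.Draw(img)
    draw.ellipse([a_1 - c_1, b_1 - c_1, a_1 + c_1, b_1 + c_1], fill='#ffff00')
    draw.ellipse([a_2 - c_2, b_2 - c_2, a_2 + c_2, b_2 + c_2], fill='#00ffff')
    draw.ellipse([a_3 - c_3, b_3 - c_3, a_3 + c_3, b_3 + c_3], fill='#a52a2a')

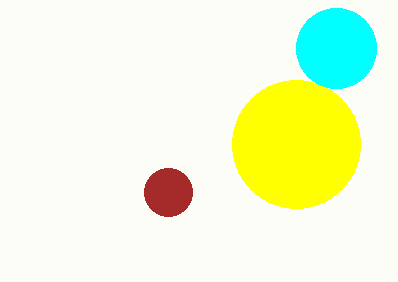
a_1 = 296; b_1 = 144; c_1 = 64; a_2 = 336; b_2 = 48; c_2 = 40; a_3 = 168; b_3 = 192; c_3 = 24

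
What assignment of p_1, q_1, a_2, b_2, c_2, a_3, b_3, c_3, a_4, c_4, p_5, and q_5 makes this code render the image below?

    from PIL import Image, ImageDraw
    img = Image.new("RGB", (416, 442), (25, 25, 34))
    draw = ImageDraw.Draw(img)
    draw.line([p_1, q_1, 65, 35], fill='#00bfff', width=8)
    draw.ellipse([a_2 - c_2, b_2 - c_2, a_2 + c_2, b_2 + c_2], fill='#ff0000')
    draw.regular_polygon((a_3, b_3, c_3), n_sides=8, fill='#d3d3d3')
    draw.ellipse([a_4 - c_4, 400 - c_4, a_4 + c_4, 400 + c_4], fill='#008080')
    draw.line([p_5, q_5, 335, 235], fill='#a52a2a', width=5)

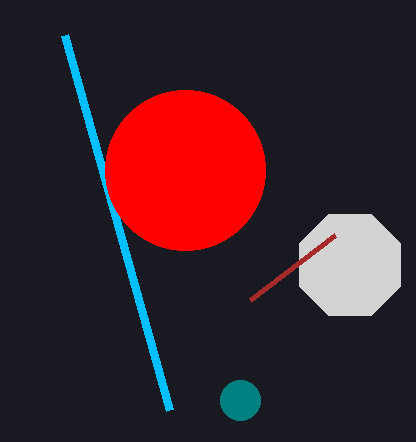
p_1 = 170, q_1 = 410, a_2 = 185, b_2 = 170, c_2 = 80, a_3 = 350, b_3 = 265, c_3 = 55, a_4 = 240, c_4 = 20, p_5 = 250, q_5 = 300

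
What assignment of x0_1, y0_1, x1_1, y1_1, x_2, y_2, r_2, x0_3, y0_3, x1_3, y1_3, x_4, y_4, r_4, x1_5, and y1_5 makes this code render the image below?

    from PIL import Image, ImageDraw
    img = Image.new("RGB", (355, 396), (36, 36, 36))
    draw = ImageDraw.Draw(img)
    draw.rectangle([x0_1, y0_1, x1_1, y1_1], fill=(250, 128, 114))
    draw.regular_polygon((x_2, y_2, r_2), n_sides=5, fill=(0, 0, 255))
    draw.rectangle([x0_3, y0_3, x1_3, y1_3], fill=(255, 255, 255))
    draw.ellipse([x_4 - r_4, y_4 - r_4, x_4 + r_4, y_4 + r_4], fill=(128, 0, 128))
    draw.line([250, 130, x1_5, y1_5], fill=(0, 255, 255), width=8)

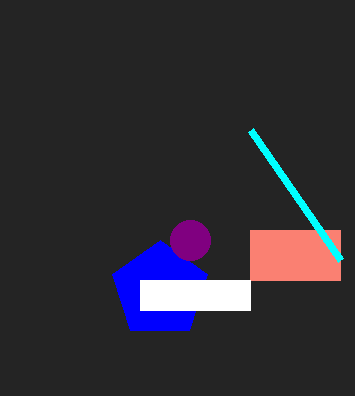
x0_1 = 250, y0_1 = 230, x1_1 = 340, y1_1 = 280, x_2 = 160, y_2 = 290, r_2 = 50, x0_3 = 140, y0_3 = 280, x1_3 = 250, y1_3 = 310, x_4 = 190, y_4 = 240, r_4 = 20, x1_5 = 340, y1_5 = 260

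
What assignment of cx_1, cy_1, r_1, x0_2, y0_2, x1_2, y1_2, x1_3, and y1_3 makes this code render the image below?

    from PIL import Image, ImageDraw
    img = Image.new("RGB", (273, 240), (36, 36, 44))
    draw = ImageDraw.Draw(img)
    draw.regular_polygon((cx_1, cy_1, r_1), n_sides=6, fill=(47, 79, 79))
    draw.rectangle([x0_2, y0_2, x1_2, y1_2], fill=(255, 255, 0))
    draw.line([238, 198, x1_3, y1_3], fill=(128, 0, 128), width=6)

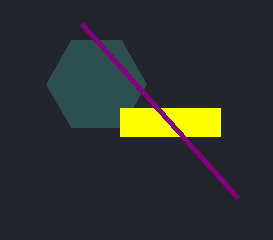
cx_1 = 96, cy_1 = 84, r_1 = 50, x0_2 = 120, y0_2 = 108, x1_2 = 220, y1_2 = 136, x1_3 = 82, y1_3 = 24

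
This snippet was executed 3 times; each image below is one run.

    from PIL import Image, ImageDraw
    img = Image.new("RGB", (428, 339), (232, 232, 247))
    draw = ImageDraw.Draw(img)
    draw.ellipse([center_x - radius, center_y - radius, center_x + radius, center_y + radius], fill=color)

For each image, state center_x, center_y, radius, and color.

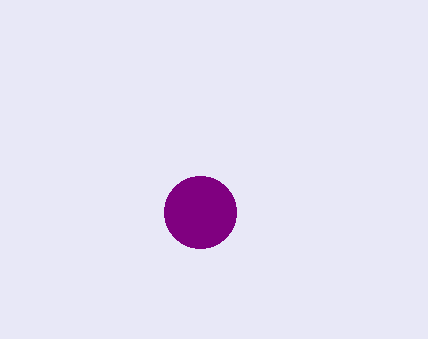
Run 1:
center_x = 200; center_y = 212; radius = 36; color = 'purple'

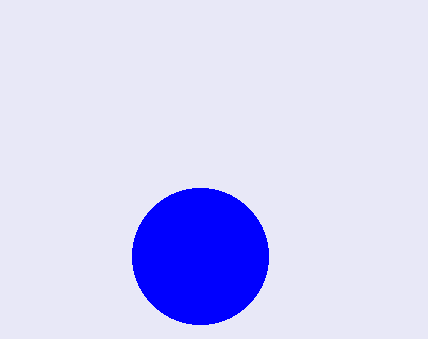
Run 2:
center_x = 200; center_y = 256; radius = 68; color = 'blue'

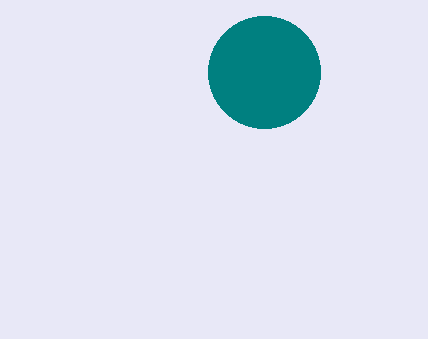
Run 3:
center_x = 264; center_y = 72; radius = 56; color = 'teal'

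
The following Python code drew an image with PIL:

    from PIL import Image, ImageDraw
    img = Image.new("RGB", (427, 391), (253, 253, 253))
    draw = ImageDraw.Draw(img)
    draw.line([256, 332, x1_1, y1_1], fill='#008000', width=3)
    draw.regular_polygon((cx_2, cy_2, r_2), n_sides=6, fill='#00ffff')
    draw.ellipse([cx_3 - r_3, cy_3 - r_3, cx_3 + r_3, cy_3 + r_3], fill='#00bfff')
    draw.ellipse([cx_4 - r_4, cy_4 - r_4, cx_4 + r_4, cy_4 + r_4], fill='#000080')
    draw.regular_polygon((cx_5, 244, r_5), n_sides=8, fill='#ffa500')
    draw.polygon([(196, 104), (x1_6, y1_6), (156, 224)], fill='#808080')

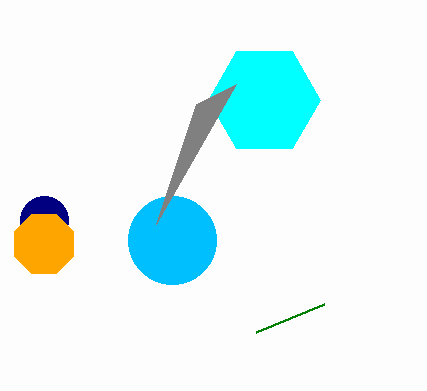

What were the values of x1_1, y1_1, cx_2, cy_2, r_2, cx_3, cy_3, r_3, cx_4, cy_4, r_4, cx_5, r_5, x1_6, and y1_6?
x1_1 = 324; y1_1 = 304; cx_2 = 264; cy_2 = 100; r_2 = 56; cx_3 = 172; cy_3 = 240; r_3 = 44; cx_4 = 44; cy_4 = 220; r_4 = 24; cx_5 = 44; r_5 = 32; x1_6 = 236; y1_6 = 84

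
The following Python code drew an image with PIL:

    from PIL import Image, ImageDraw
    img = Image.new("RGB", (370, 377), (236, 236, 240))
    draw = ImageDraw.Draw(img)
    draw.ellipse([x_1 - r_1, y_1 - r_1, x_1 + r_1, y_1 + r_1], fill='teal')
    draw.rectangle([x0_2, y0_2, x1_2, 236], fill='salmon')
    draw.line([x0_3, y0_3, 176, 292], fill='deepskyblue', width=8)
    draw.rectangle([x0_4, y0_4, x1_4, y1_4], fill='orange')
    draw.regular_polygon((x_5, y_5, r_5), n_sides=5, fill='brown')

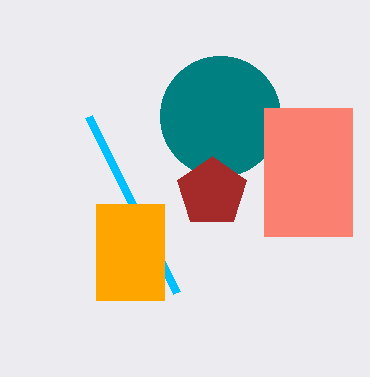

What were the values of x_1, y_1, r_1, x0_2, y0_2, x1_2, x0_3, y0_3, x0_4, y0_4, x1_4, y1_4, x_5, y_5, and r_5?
x_1 = 220, y_1 = 116, r_1 = 60, x0_2 = 264, y0_2 = 108, x1_2 = 352, x0_3 = 88, y0_3 = 116, x0_4 = 96, y0_4 = 204, x1_4 = 164, y1_4 = 300, x_5 = 212, y_5 = 192, r_5 = 36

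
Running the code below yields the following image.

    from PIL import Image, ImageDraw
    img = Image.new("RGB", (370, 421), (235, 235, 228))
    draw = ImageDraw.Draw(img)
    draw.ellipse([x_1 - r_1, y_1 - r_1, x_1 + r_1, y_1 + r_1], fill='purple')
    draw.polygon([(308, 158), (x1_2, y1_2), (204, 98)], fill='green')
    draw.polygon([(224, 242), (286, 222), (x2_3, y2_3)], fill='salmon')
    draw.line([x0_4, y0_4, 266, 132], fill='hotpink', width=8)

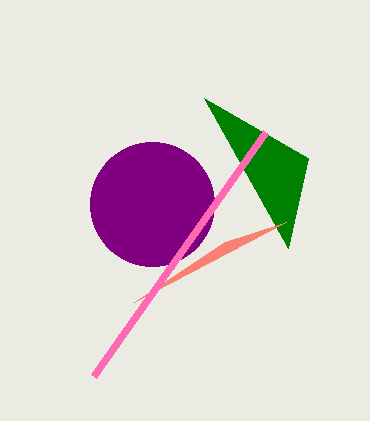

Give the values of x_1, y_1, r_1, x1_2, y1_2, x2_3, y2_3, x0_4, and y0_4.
x_1 = 152
y_1 = 204
r_1 = 62
x1_2 = 288
y1_2 = 248
x2_3 = 134
y2_3 = 302
x0_4 = 94
y0_4 = 376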